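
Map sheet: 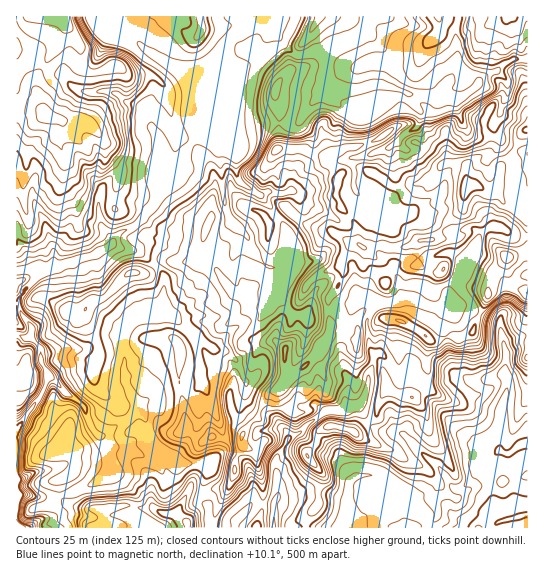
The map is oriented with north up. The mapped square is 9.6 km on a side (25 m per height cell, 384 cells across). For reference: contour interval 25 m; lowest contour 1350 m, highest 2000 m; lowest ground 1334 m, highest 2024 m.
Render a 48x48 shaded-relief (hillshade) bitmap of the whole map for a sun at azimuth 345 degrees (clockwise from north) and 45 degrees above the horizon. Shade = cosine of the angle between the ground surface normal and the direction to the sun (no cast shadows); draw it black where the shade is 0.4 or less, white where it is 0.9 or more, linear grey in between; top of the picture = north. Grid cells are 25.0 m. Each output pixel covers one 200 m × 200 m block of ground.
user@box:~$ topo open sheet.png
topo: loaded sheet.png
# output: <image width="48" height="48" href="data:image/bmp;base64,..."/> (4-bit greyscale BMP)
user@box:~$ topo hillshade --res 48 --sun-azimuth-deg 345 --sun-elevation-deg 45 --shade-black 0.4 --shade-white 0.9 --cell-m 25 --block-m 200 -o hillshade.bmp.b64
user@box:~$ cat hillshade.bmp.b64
<image width="48" height="48" href="data:image/bmp;base64,Qk32BAAAAAAAAHYAAAAoAAAAMAAAADAAAAABAAQAAAAAAIAEAAATCwAAEwsAABAAAAAAAAAAAAAAABEREQAiIiIAMzMzAERERABVVVUAZmZmAHd3dwCIiIgAmZmZAKqqqgC7u7sAzMzMAN3d3QDu7u4A////AEBYmrmamGV7t3WLyJynNYmaq7uohneqmIZom8u6qovKuYNpuJu5VYmZqrqYdmeaqbyYnO/+3M79mYMWl5q6homZmqmIeGeImaqHed7//dzemagCVomYdHmZmYeIiJiHiHmphnq7zMu929xCJXh1RWiZl1Vod5mZmXeaqHiZq7qrysyUFHhTZmZ2VFaIeIqqqph4iYmZqqqYdXq0QEhndlMRJYmGiYmaq5u6iZqpmZhldDingirMUiADaalmiIiZmr3LqaqZmah2mompmFfNcQNXmpdoiHeJd67LuaiJqqq6rNq7d2JK2quoZ3d4dmZ5hj3by6h3mqvLu8m8lSNEve7IZUV2RFZ5lwbs3Hd4mZqrqqmsxiV1NYm6ZVVkVndoqFC+yFaJmJmaqqury2VmU1aLiJl2iql3qYR9dXeJmZmZmqy6zbdWeGd6qqqImpmYmJiGaJiJmYiZmazJnMqGaHZZuZmGZ1VYdaiWmqmImYmZmau5iam5ZmVIuJhiIRAmhstomaqZmImZmaqIh5q9lmZWmHZBAAA3ib1WZniZqZmrqXiaqr29yHl1VlRmRCFHeXiHVWeIq7zLmIirvc3N2pqWRFi6q5M3eIR3eHZnmru6iJmZrNuruqqaqau6q7UFhpRpu5dWeJmYiZiZmsp4mpqr3dupqaYAIIuc7duFVniIiZiZmauFmXmYeZmYmYcAAo3t7u7YRFeIiImqmavIind3Zmd1eZqDSprd3d7tl3d4iIqqqprdqYdnmGZmSbyneXeKq7zf7bh4iJqqqZm9ypdniHeKiKzHZkNGVXnN7cqqmaqqqImpm6d3d3d4lpu7p1NVUySKuqu7qZqqmImHZ6mqqqh2ZWm923VlZlVWm7qqqYq5iYh4mbu7zMy5dle8uXd1V3dUasy6qomXioaLy6u6qrzLlkWHZ3llVmh3Z7zMy5p3q5e8ypqpmZmap0VUaXhmZleZiIvN3bqszLy7qZqZmYeJqWVGiXd4ZlaZeJq83crMl5uZqZmZiZh4qnaImYeIdWRYeJmrvMvaRGZ3ipmZq7uXm6qpmYeIdlMmh4maq8zdtmZ3erq7zN3Km7u6mYh4h0QzZ4mZqsvO+1V4mZm83N3dvdu8qYd4h2ZjWImYqqqr3su7vLqYi8zd3v3Np3Z4iIeHaZmYmpmZvv/+ze/9dq3dzezLt4d4iImYeJmJmZmZm9ze3e7/+67/7Lqry5mJq7uYeJiJmZmamJid/cu9/9zv/syc3KqrzN25ZoiJmZmaqIiK7bqqvdy87v/r3Ku7u7uoRHiZmZmaupiIq6qruqiZqt/93Ku6qHZUM2mpmZmavLiImYiJmXZ3iJvdvaqph3hleJqpmZmavdqYiYh3eId3iXaLvqqYeIzcu7uYiJmZrO26mrqZmZh3eGRWraqYeIz/26mHZomZm96pmry7qql2eGVUV5mZiKreypiIdXiqqrymZ5q7qruXeId2VYiIiKqpmZiJp3iaqqvaZnebu7u4eJmHd4d4d7mZmIiaqYmZqZrcdneKu7upiZqHdw=="/>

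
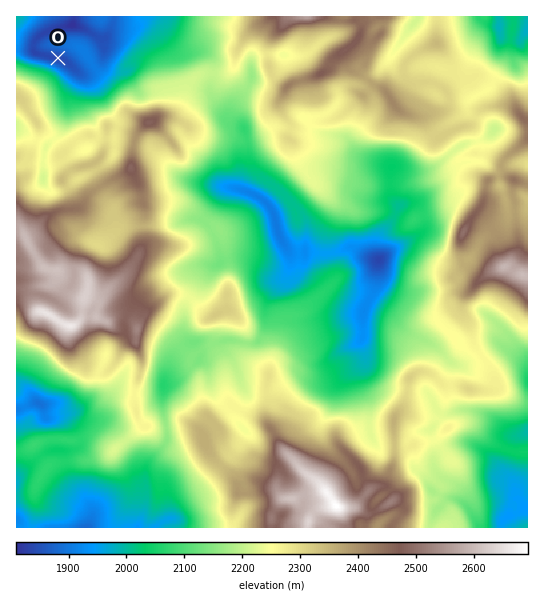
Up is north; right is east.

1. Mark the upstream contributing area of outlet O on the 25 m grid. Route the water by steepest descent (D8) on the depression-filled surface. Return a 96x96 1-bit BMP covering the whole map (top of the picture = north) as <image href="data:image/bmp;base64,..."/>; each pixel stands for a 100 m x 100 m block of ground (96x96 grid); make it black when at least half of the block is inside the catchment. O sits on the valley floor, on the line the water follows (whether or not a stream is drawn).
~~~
<image width="96" height="96" href="data:image/bmp;base64,Qk2+BAAAAAAAAD4AAAAoAAAAYAAAAGAAAAABAAEAAAAAAIAEAAATCwAAEwsAAAIAAAAAAAAA////AAAAAAAAAAAAAAAAAAAAAAAAAAAAAAAAAAAAAAAAAAAAAAAAAAAAAAAAAAAAAAAAAAAAAAAAAAAAAAAAAAAAAAAAAAAAAAAAAAAAAAAAAAAAAAAAAAAAAAAAAAAAAAAAAAAAAAAAAAAAAAAAAAAAAAAAAAAAAAAAAAAAAAAAAAAAAAAAAAAAAAAAAAAAAAAAAAAAAAAAAAAAAAAAAAAAAAAAAAAAAAAAAAAAAAAAAAAAAAAAAAAAAAAAAAAAAAAAAAAAAAAAAAAAAAAAAAAAAAAAAAAAAAAAAAAAAAAAAAAAAAAAAAAAAAAAAAAAAAAAAAAAAAAAAAAAAAAAAAAAAAAAAAAAAAAAAAAAAAAAAAAAAAAAAAAAAAAAAAAAAAAAAAAAAAAAAAAAAAAAAAAAAAAAAAAAAAAAAAAAAAAAAAAAAAAAAAAAAAAAAAAAAAAAAAAAAAAAAAAAAAAAAAAAAAAAAAAAAAAAAAAAAAAAAAAAAAAAAAAAAAAAAAAAAAAAAAAAAAAAAAAAAAAAAAAAAAAAAAAAAAAAAAAAAAAAAAAAAAAAAAAAAAAAAAAAAAAAAAAAAAAAAAAAAAAAAAAAAAAAAAAAAAAAAAAAAAAAAAAAAAAAAAAAAAAAAAAAAAAAAAAAAAAAAAAAAAAAAAAAAAAAAAAAAAAAAAAAAAAAAAAAAAAAAAAAAAAAAAAAAAAAAAAAAAAAAAAAAAAAAAAAAAAAAAAAAAAAAAAAAAAAAAAAAAAAAAAAAAAAAAAAAAAAAAAAAAAAAAAAAAAAAAAAAAAAAAAAAAAAAAAAAAAAAAAAAAAAAAAAAAAAAAAAAAAAAAAAAAAAAAAAAAAAAAAAAAAAAAAAAAAAAAAAAAAAAAAAAAAAAAAAAABgAAAAAAAAAAAAAADwAAAAAAAAAAAAAAD4AAAAAAAAAAAAAAD8AAAAAAAAAAAAAAD/AAAAAAAAAAAAAAD/8AAAAAAAAAAAAAD/+AAAAAAAAAAAAAD//AAAAAAAAAAAAAD//gAAAAAAAAAAAAD//4AAAAAAAAAAAAD//8AAAAAAAAAAAAD///AAAAAAAAAAAAD///gAAAAAAAAAAAD///wAAAAAAAAAAAD///wAAAAAAAAAAAAf//wAAAAAAAAAAAAf//wAAAAAAAAAAAAP//wAAAAAAAAAAAAP//4AAAAAAAAAAAAP//4AAAAAAAAAAAAP//8AAAAAAAAAAAAP//8AAAAAAAAAAAAf//wAAAAAAAAAAAA///gAAAAAAAAAAAA///gAAAAAAAAAAAA///AAAAAAAAAAAAAf//AAAAAAAAAAAAAP/+AAAAAAAAAAAAAH/8AAAAAAAAAAAAAD/4AAAAAAAAAAAAAB/wAAAAAAAAAAAAAA/gAAAAAAAAAAAAAA/AAAAAAAAAAAAAAA+AAAAAAAAAAAAAAA+AAAAAAAAAAAAAAA4AAAAAAAAAAAAAAAAAAAAAAAAAAAAAAAAAAAAAAAAAAAAAAAAAAAAAAAAAAAAAAAAAAAAAAAAAAAAAAAAAAAAAAAAAAAAAA="/>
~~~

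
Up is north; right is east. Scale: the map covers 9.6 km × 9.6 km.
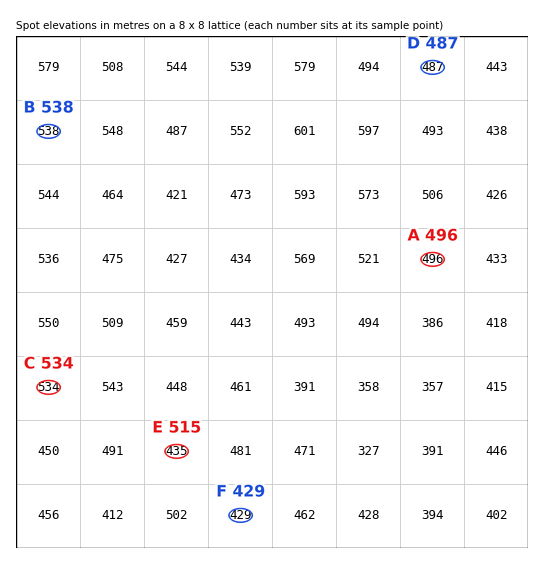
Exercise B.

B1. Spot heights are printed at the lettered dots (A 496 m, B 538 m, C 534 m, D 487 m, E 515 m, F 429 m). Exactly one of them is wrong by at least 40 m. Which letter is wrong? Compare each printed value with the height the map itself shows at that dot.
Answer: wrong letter E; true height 435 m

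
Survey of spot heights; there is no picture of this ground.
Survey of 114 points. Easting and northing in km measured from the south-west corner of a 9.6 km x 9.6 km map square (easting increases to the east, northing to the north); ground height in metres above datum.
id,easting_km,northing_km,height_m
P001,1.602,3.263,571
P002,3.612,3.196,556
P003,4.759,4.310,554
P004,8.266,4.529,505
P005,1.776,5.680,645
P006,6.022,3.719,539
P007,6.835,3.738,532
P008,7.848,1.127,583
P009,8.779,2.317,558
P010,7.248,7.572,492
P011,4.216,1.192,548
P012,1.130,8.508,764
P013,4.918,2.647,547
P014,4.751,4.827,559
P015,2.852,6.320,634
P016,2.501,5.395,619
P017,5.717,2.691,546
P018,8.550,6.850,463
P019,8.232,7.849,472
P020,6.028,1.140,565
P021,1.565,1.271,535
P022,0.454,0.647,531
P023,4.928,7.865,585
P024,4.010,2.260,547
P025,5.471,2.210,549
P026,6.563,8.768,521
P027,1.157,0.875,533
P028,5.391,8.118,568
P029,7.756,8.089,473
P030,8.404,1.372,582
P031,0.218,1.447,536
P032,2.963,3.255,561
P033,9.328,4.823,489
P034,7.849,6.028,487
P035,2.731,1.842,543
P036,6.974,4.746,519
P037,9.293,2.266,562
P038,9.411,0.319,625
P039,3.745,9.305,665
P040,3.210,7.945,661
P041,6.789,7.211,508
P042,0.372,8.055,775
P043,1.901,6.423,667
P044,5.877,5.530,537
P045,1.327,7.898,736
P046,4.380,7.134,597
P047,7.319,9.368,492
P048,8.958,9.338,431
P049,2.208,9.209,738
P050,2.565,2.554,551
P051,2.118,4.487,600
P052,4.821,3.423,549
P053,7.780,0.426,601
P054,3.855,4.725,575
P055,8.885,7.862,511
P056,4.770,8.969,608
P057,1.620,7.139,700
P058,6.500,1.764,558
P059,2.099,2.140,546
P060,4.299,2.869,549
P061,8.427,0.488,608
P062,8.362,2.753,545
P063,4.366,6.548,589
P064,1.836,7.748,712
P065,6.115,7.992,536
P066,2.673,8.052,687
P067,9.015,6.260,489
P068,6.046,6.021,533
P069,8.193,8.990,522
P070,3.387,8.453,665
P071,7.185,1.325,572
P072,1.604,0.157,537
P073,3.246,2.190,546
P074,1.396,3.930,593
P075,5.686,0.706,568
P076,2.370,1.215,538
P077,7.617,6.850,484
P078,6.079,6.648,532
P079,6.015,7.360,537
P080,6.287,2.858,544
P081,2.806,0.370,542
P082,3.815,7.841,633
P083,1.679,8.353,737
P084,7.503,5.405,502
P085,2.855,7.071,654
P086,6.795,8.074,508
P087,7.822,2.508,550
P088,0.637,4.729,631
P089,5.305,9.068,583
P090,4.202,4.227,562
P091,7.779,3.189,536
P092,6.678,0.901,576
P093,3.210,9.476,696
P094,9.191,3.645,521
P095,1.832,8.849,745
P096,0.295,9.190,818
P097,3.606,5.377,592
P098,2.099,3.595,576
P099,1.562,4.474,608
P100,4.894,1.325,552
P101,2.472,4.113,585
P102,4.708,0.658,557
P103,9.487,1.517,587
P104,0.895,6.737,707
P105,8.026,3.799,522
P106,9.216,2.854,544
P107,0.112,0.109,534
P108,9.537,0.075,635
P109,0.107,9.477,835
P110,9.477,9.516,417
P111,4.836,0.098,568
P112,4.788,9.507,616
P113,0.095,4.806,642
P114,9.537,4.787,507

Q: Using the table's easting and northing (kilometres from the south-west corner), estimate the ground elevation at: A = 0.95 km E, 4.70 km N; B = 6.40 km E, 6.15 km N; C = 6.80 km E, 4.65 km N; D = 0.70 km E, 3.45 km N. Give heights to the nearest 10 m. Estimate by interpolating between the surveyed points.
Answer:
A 630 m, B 520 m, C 520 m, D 580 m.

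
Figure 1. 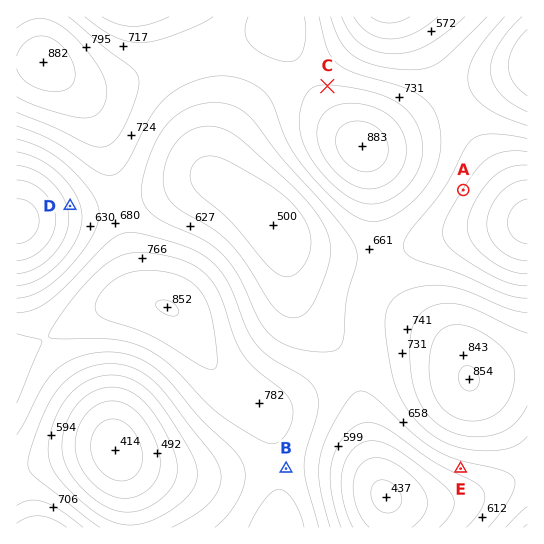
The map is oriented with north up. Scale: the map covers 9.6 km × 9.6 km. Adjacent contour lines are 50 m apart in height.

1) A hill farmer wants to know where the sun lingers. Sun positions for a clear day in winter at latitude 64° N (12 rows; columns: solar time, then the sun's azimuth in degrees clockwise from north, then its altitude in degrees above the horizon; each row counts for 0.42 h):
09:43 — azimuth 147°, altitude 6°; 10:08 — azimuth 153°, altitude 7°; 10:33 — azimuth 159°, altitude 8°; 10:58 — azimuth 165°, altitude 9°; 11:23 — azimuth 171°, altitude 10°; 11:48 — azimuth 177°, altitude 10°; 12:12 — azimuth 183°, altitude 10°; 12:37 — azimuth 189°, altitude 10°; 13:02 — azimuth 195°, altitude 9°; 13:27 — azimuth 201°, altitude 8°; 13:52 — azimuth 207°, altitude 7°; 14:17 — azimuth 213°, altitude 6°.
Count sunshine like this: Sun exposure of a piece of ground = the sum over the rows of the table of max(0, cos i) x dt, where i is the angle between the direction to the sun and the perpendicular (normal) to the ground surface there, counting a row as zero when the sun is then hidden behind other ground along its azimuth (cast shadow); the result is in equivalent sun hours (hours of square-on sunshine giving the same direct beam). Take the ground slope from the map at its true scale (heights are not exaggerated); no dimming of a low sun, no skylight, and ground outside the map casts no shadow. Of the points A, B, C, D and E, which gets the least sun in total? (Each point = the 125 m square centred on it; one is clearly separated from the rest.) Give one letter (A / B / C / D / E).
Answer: C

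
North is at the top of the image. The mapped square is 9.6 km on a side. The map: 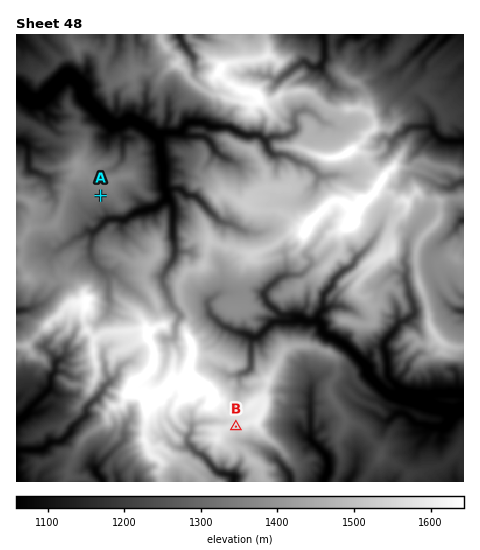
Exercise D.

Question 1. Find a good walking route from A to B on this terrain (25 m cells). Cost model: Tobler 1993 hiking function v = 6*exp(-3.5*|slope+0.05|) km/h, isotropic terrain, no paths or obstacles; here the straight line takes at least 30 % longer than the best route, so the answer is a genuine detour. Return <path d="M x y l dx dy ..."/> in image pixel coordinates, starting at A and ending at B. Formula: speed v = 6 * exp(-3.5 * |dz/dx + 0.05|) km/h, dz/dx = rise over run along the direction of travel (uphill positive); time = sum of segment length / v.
<path d="M101 196l-14 14-2 2 3 5 0 1-1 2-3 2-2 5 0 5-1 3 7 3 1 2 0 7 7 14 3 3 10 5 7 0 37 19 5 4 8 17 3 3 5 3 1 2 0 7 3 1 3-3 7-4 7 14 4 2 2 4 0 3 2 5 0 4 3 4 0 3-2 2 0 6 2 2 3 4 2 4 6 5 1 2 5 5 7 13 0 9 7 11-2 4 1 3"/>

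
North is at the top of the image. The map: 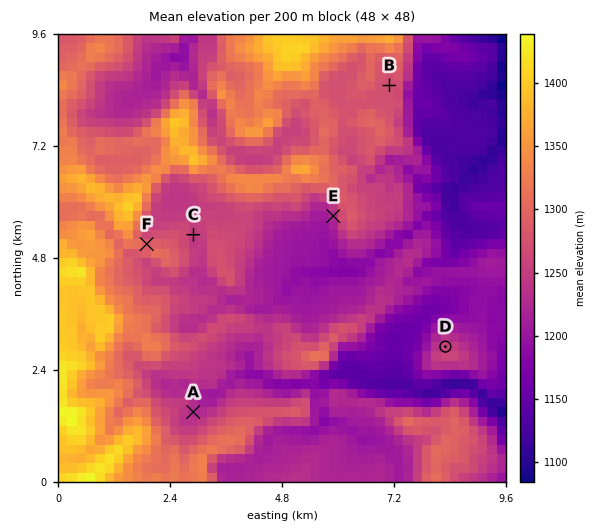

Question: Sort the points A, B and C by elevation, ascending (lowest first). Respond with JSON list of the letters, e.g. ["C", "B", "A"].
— ["A", "C", "B"]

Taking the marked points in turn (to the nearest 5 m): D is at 1260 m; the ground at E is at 1225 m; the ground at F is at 1285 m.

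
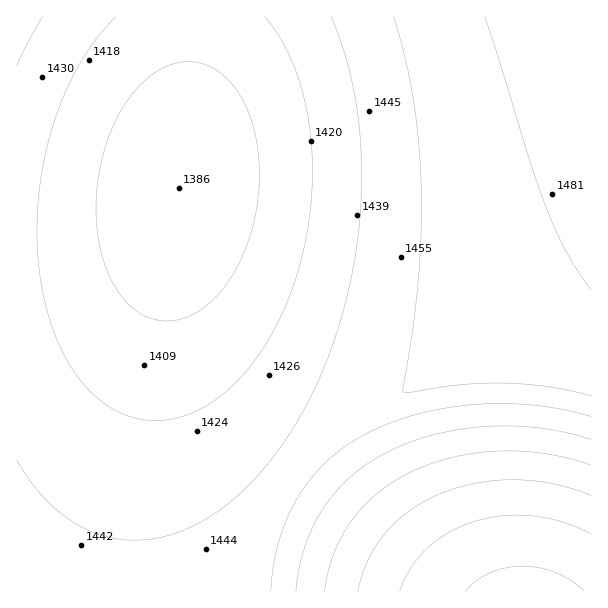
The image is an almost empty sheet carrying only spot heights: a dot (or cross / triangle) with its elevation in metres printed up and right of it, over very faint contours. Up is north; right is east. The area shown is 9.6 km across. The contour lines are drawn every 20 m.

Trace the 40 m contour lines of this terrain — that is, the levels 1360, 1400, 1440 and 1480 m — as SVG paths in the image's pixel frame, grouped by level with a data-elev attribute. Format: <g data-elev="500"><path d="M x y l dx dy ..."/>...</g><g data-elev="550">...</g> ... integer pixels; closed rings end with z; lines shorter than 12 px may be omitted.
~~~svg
<g data-elev="1360"><path d="M400 591l11-24 17-19 22-16 26-11 28-5 30 0 29 6 28 12"/></g><g data-elev="1400"><path d="M324 591l4-19 6-20 8-17 11-16 12-14 14-13 16-11 18-10 19-8 23-6 22-4 23-2 24 0 22 3 23 4 22 7"/><path d="M156 320l-15-6-13-11-12-15-9-18-7-21-3-24-1-24 3-25 5-24 8-24 11-21 12-17 15-14 15-9 17-5 15 0 15 6 15 10 12 15 9 18 7 21 4 24 0 26-2 25-6 26-8 22-11 21-14 18-14 14-16 9-17 4z"/></g><g data-elev="1440"><path d="M271 591l2-25 6-24 8-23 10-21 14-19 15-17 18-14 19-13 24-11 27-9 29-6 30-4 30-2 30 2 30 4 28 8"/><path d="M17 66l26-49"/><path d="M331 17l9 22 8 26 10 54 4 57-4 58-10 59-17 57-22 51-28 46-15 19-17 19-16 15-18 13-18 11-18 8-20 6-18 2-18 0-18-4-16-6-17-8-15-12-15-14-13-17-12-19"/></g><g data-elev="1480"><path d="M485 17l46 148 15 43 21 45 24 37"/></g>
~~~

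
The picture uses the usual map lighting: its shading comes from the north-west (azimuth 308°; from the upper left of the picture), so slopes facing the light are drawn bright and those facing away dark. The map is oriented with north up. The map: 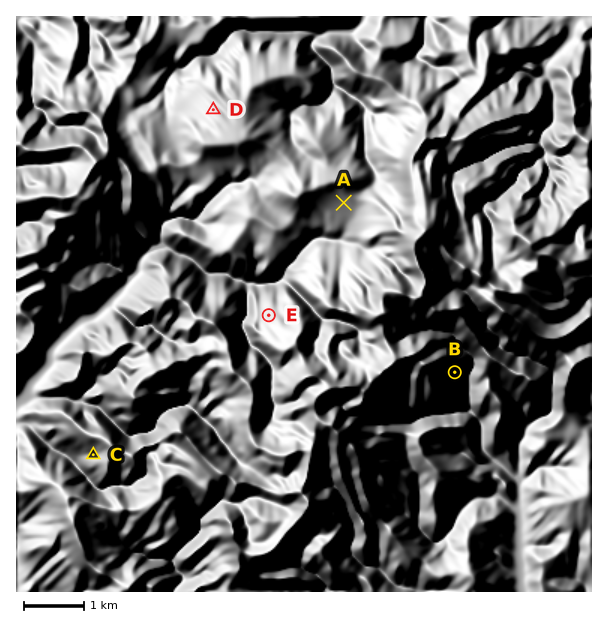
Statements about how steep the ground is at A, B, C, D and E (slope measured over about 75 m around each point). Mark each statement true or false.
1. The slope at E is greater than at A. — true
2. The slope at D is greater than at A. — true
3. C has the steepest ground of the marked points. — false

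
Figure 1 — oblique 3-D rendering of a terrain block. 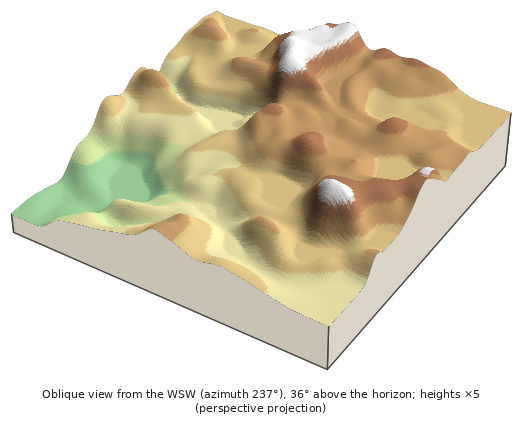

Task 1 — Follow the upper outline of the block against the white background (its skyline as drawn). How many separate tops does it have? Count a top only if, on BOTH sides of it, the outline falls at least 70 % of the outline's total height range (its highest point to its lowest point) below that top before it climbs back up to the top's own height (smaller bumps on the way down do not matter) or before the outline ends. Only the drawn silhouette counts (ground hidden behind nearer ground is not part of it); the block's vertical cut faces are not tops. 0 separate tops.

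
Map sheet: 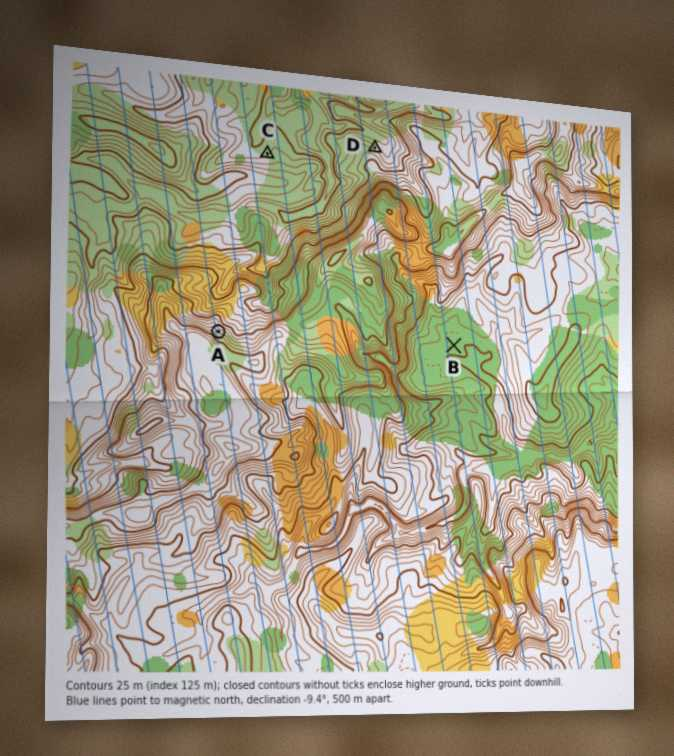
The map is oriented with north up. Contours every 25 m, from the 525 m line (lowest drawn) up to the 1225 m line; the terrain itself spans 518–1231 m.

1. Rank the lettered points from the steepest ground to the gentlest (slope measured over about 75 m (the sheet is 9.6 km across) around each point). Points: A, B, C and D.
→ A D C B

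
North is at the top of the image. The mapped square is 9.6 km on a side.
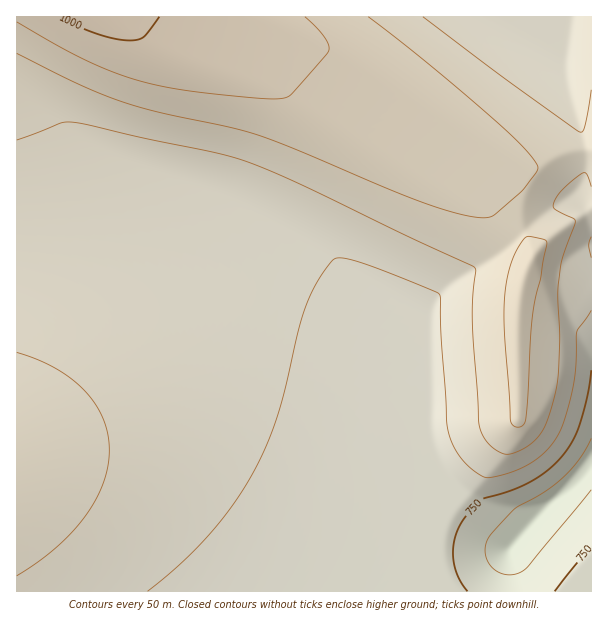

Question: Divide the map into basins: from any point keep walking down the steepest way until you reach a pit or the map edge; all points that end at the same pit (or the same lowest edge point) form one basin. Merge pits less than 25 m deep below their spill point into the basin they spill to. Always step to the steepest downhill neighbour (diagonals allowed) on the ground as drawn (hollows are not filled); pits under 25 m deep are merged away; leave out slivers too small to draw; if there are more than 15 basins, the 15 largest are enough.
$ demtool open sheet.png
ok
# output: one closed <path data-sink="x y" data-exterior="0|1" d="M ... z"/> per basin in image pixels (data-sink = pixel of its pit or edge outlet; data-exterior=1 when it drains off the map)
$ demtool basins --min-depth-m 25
<path data-sink="512 545" data-exterior="0" d="M246 16l-230 1 0 574 575 1 1-442-32 4-26 12-15-2-46-25-144-87-39-20z"/><path data-sink="563 57" data-exterior="0" d="M591 16l-344 1 43 15 39 20 175 105 20 9 10 0 26-12 13-3 17 0 2-2z"/>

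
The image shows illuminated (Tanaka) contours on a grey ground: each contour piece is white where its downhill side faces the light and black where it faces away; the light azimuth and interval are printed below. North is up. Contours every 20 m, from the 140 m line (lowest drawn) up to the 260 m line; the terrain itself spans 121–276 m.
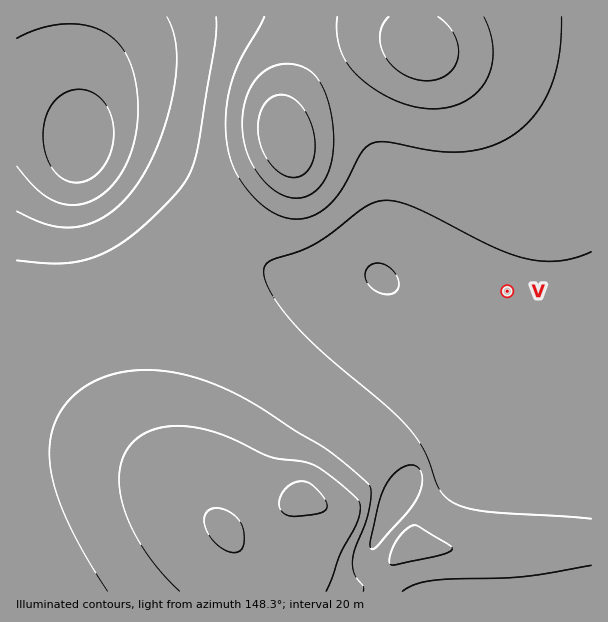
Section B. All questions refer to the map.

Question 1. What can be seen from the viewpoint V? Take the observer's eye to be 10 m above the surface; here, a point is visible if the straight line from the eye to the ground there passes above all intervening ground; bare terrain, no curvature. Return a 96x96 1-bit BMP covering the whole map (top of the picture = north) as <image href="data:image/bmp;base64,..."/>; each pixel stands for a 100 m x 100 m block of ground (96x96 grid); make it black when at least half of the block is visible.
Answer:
<image width="96" height="96" href="data:image/bmp;base64,Qk2+BAAAAAAAAD4AAAAoAAAAYAAAAGAAAAABAAEAAAAAAIAEAAATCwAAEwsAAAIAAAAAAAAA////AAAAAAAAAAAAAAAAB/////8AAAAAAAAAAf////8AAAAAAAAAAD/4AB8AAAAAAAAAAAAAAAAAAAAAAAAAAAAAAAAAAAAAAAAAAAAAAAAAAAAAAAAAAAAAAAAAAAAAAAAAAAAAAAAAAAAAAAAAAAAAAAAAAAAAAAAAAAAAAAAAAAAAAAAAAAAAAAAAAAAAAAAAAAAAAAAAAAAAAAAAAAAAAAAAAAAAAAAAAAAAAAAAAAAAAAAAAYAAAAAAAAAAAAAAA+AAAAAAAAAAAAAAA/AAAAAAAAAAAAAAA/D//wAAAAAAAAAAA/P///8AAAAAAAAAAff///8AAAAAAAAAAOP///8AAAAAAAAAAAP///8AAAAAAAAAAAH///8AAAAAAAAAAAD///8AAAAAAAAAAAD///8AAAAAAAAAAAB///8AAAAAAAAAAAB///8AAAAAAAAAAAA///8AAAAAAAAAAAA///8AAAAAAAAAAAAf//8AAAAAAAAAAAAf//8AAAAAAAAAAAAf//8AAAAAAAAAAAAf//8AAAAAAAAAAAAf//8AAAAAAAAAAAAf//8AAAAAAAAAAAAf//8AAAAAAAAAAAA///8AAAAAAAAAAAA///8AAAAAAAAAAAB///8AAAAAAAAAAAD///8AAAAAAAAAAAH///8AAAAAAAAAAAP///8AAAAAAAAAAAf///8AAAAAAAAAAA////8AAAAAAAAAAB////8AAAAAAAAAAD////8AAAAAAAAAAH////8AAAAAAAAAAH////8AAAAAAAAAAP////8AAAAAAAAAAf////8AAAAAAAAAAf////8AAAAAAAAAA/////8AAAAAAAAAA/////8AAAAAAAAAA/////8AAAAAAAAAA/////8AAAAAAAAAA/////8AAAAAAAAAA/////8AAAAAAAAAA/////8AAAAAAAAAAf////8AAAAAAAAAAf////8AAAAAAAAAAP////8AAAAAAAAAAP////8AAAAAAAAAAH////8AAAAAAAAAAH////8A/AAAAAAAAD////8AfwAAAAAAAB////8Af4AAAAAAAAf///8Af8AAAAAAAAB///8AP+AAAAAAAAAf//8AP/AAAAAAAAAH//8AP/gAAAAAAAAD//8AP/wAAAAAAAAB//8AH/4AAAAAAAAA//8AH/8AAAAAAAAA//8AH//AAAAAAAAAf/8AD//gAAAAAAAAf/8AD//4AAAAAAAAP/8AD//8AAAAAAAAP/8AD//+AAAAAAAAP/8AB//+AAAAAAAAP/8AB///AAAAAAAAP/8AB///gAAAAAAAP/8AB///gAAAAAAAf/8AA///wAAAAAAAf/8AA///4AAAAAAAf/8AA///4AAAAAAAf/8AA///8AAAAAAAf/8AA///+AAAAAAA//8AAf///AAAAAAA//8AAf///wAAAAAB//8AAf/////4AAAB//8AAP/////8AAAD//8AAP/////+AAAH//8AAH//////AAAP//8AAD//////AAAf//8AAB//////gAA///8="/>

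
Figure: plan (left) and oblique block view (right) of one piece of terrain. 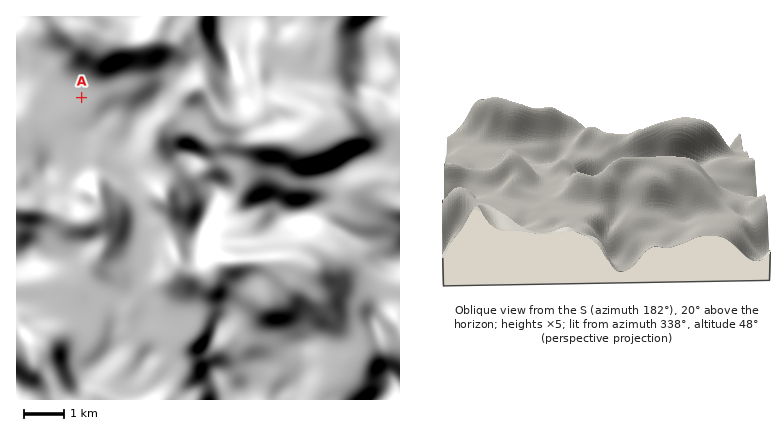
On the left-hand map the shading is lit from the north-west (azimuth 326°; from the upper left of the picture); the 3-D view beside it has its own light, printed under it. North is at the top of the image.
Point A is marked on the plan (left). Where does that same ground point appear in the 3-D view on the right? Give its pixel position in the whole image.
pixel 498 149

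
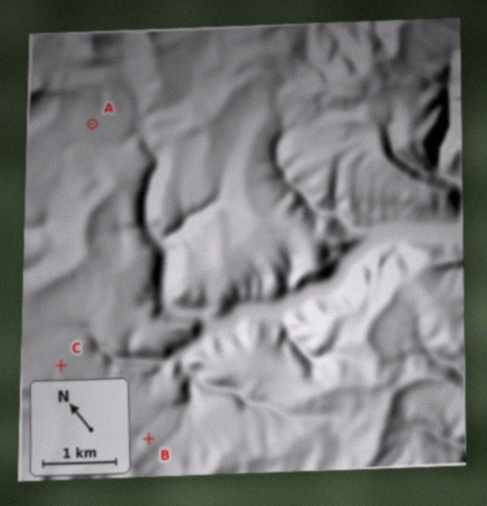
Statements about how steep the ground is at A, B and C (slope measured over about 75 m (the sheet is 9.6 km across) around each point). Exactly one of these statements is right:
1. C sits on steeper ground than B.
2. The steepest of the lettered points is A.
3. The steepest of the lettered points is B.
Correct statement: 3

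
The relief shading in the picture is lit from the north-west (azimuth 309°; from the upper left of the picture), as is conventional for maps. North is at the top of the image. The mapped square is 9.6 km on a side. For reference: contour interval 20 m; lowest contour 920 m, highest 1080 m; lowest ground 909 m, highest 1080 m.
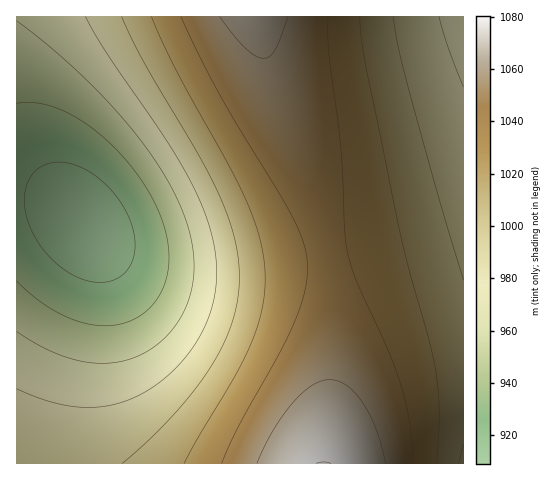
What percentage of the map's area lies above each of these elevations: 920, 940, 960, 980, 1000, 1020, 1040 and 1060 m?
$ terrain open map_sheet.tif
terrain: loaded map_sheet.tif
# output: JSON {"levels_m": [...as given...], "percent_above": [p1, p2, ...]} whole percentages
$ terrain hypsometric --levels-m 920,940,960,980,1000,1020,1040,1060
{"levels_m": [920, 940, 960, 980, 1000, 1020, 1040, 1060], "percent_above": [95, 87, 79, 69, 55, 40, 23, 5]}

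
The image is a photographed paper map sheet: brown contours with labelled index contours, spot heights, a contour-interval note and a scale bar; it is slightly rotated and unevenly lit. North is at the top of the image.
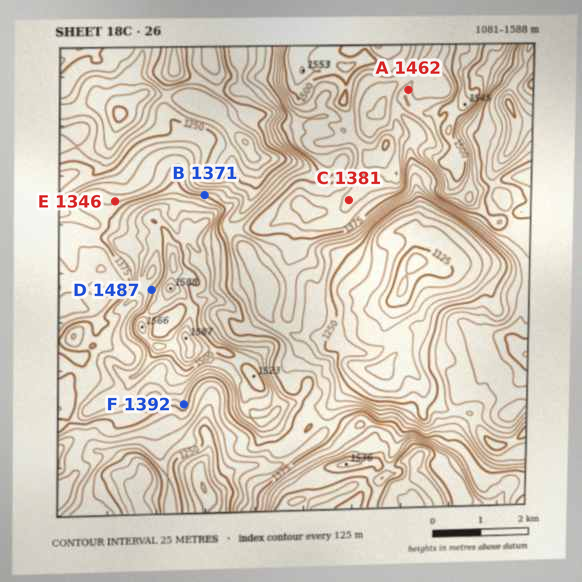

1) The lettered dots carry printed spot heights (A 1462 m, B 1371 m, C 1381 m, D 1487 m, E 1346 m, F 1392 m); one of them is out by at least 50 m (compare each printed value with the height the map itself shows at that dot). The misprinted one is C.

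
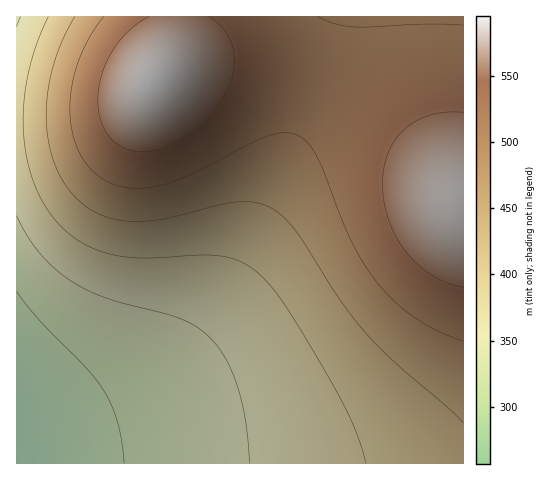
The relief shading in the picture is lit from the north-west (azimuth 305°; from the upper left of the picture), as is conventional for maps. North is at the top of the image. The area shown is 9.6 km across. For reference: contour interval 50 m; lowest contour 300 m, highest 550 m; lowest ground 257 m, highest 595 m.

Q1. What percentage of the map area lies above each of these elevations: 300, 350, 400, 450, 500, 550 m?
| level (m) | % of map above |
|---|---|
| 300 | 94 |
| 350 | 82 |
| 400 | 66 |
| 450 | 51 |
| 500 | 36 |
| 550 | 13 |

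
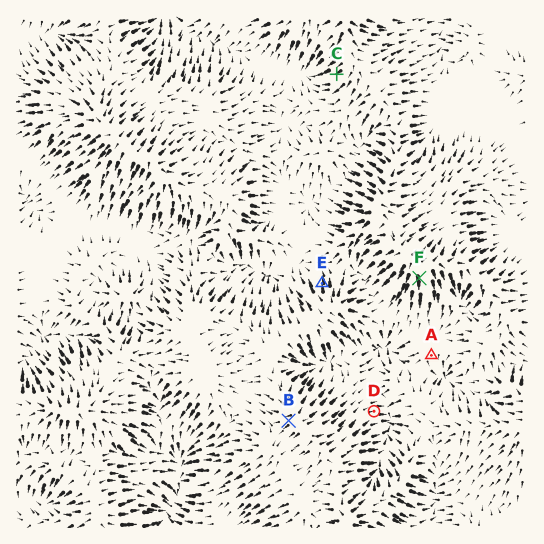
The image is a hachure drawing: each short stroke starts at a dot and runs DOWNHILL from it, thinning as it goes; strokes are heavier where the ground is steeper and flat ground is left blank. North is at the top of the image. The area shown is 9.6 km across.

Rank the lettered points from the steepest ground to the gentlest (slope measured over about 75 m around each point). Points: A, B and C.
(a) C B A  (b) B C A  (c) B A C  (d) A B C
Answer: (a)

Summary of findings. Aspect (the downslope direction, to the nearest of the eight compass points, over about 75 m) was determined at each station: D E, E N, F S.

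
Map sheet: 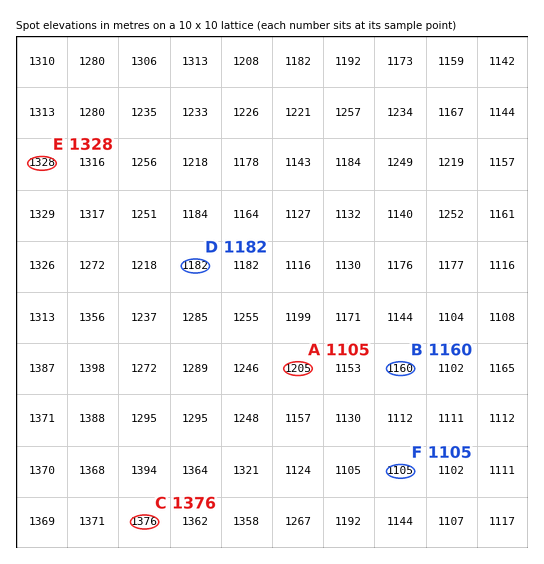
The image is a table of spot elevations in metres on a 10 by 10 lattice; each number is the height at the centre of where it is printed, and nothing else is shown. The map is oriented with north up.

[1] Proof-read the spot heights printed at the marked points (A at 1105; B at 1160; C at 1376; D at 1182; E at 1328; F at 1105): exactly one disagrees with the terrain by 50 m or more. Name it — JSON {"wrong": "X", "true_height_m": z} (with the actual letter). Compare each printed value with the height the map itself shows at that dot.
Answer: {"wrong": "A", "true_height_m": 1205}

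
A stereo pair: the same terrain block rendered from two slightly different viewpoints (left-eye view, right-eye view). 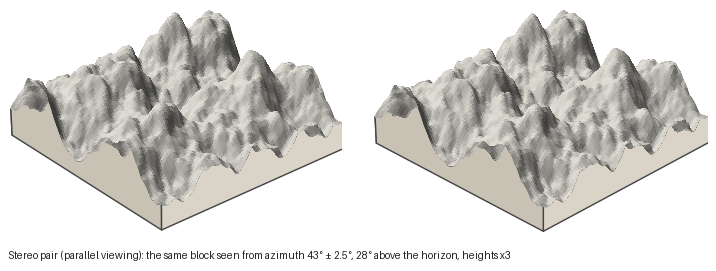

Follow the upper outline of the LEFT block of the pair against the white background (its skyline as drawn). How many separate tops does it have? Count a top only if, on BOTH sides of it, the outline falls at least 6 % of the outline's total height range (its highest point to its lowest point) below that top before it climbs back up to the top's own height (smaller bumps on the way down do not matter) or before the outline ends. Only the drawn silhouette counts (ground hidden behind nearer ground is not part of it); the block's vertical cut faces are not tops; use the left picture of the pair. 6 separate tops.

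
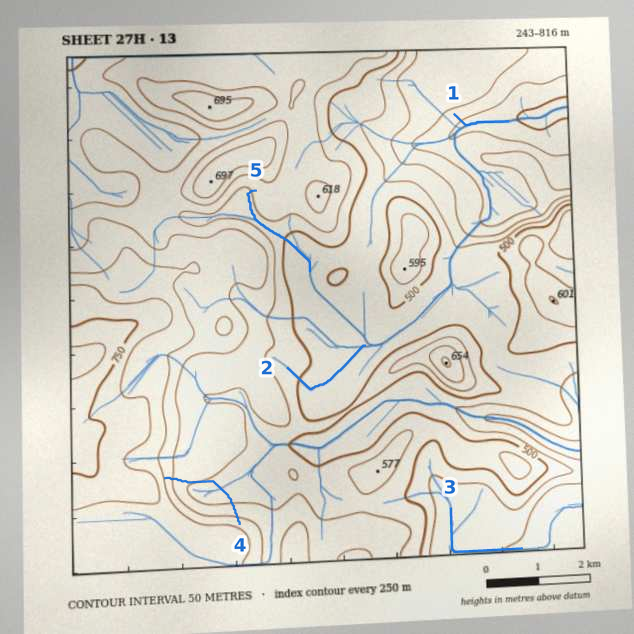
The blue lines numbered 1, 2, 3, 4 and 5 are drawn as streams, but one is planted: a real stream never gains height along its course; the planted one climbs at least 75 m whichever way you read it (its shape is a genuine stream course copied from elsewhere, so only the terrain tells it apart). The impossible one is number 4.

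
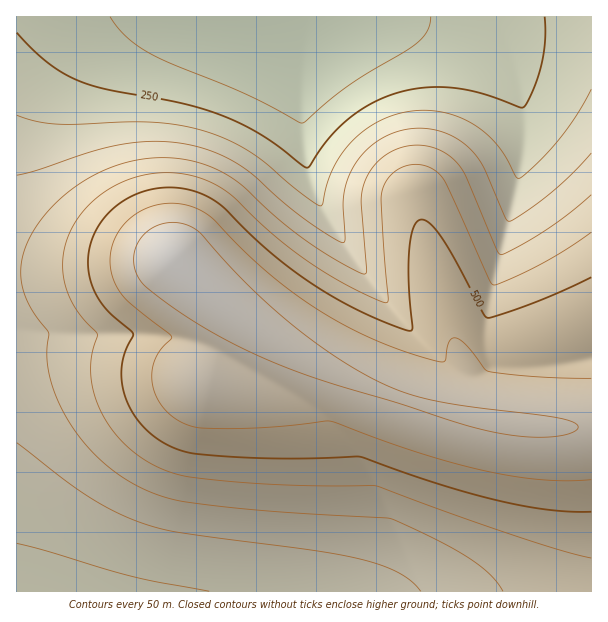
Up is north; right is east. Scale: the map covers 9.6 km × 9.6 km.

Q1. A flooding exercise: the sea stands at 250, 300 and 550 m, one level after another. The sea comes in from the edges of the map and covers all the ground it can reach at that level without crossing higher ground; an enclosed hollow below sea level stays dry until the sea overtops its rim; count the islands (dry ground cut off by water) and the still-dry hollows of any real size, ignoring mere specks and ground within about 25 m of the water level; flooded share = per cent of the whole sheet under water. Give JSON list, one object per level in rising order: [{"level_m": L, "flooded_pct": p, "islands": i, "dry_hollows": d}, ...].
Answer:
[{"level_m": 250, "flooded_pct": 14, "islands": 0, "dry_hollows": 0}, {"level_m": 300, "flooded_pct": 22, "islands": 0, "dry_hollows": 0}, {"level_m": 550, "flooded_pct": 82, "islands": 0, "dry_hollows": 0}]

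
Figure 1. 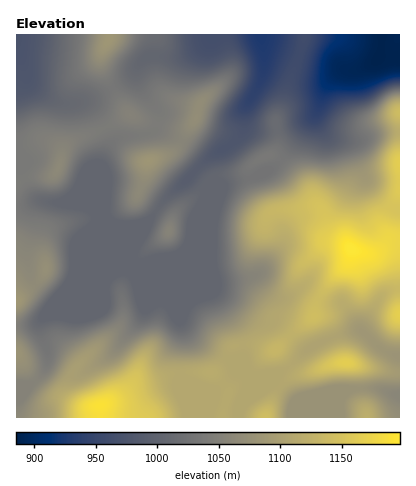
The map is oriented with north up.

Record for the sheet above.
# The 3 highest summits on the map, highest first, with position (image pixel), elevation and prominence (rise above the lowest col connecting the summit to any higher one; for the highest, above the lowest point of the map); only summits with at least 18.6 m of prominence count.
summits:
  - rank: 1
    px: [350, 248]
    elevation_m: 1197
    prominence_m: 312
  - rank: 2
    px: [100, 406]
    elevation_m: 1191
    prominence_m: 82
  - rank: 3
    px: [346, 362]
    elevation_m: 1166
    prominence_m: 55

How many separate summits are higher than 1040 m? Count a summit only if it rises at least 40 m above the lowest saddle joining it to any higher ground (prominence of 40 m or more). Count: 5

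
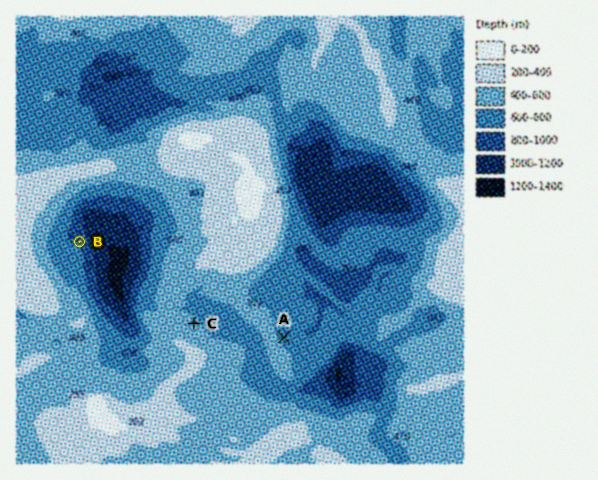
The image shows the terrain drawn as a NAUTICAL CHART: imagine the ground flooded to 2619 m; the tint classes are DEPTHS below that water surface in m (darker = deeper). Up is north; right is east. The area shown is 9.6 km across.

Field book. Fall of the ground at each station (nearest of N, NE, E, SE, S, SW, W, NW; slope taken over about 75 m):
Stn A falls NE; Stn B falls NE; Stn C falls NE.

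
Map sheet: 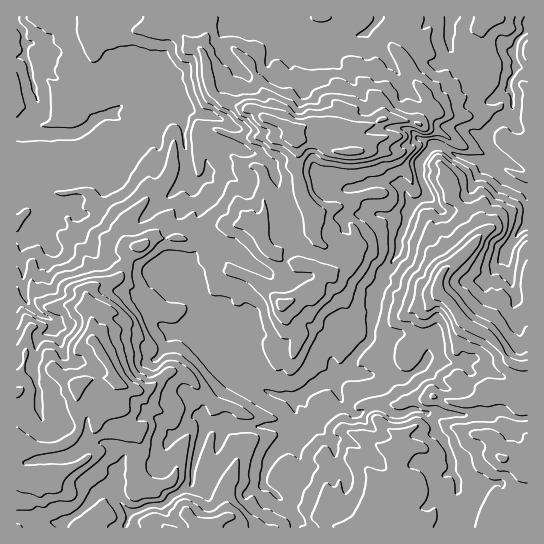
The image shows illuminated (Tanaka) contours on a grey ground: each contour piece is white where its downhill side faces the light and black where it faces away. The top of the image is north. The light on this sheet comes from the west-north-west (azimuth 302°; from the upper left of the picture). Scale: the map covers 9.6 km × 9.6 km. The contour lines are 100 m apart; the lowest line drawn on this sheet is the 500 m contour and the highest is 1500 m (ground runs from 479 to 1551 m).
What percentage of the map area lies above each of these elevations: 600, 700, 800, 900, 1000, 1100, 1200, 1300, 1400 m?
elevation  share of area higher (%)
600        96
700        84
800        74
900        58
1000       44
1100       31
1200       19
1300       8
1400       3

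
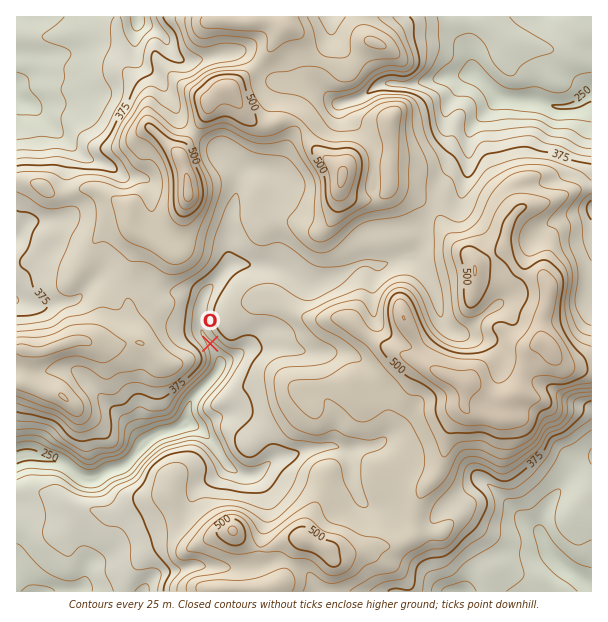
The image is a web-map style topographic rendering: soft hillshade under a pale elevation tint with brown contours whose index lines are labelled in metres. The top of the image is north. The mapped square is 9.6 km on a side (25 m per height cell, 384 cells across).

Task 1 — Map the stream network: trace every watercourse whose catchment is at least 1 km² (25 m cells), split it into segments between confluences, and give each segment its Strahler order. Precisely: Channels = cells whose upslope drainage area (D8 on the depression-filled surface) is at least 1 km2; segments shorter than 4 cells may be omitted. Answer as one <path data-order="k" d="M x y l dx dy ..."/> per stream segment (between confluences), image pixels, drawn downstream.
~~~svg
<path data-order="1" d="M201 566l-10 0-2 1-9 2-1 1-15 0-3 2-17 16-1 3"/><path data-order="1" d="M101 560l-6 1-8 8-1 12-2 3-6 6-3 0-1 1-38 0"/><path data-order="2" d="M542 536l7 16 6 6 0 2 3 3 5 1 9 9 9 5 10 7"/><path data-order="1" d="M365 503l-6-6-3-6 0-3-3-5 0-6-2-1 0-12-1-2-2-9-3-3"/><path data-order="1" d="M551 501l-5 6 0 3-4 9 0 17"/><path data-order="1" d="M485 482l42 42 6 3 9 9"/><path data-order="3" d="M134 456l-12 11-14 3-3 3-6 3-4 0-2 1-13 0-11-10-1 0-3-3-6-3-12-2-2-1-4 0-2-2-22 0 0 5"/><path data-order="2" d="M345 450l-4-3-6 0-2-1-15 1-1 2-9 0-2 1-3 0-9 5-15 1-6 3-12 12-6 3-15 0-3-3-4-1-9-9 0-2-3-3 0-1-3-3-2-5-4-4 0-2-14-13-6-3-12 3"/><path data-order="1" d="M591 438l0 18"/><path data-order="1" d="M386 437l-8 7-3 2-13 0-2 1-4 0-2 2-9 1"/><path data-order="3" d="M180 428l-3 1-4 0-6 3-3 0-9 5-21 19"/><path data-order="1" d="M98 392l46 46 0 2-6 6-4 10"/><path data-order="3" d="M219 366l-4 9-23 23-4 9 0 13-8 8"/><path data-order="1" d="M305 351l-6 0-2-1-6 0-1-2-42 0-8 6-12 6-3 0-6 6"/><path data-order="2" d="M455 332l-3-2-9-9-2-3-1-9-2-1-1-12-11-23-3-3-3-6-4-4 0-2-5 0"/><path data-order="1" d="M486 312l-19 20-12 0"/><path data-order="3" d="M203 299l-2 3 0 4-1 2 0 18 1 1 0 5 12 15 2 4 4 6 0 9"/><path data-order="1" d="M197 293l6 6"/><path data-order="1" d="M89 285l-14 15-3 0-1 2-12 0-2 1-4 0-2 2-24 0-1-2-9-1 0-2"/><path data-order="3" d="M221 275l-15 16-2 6-1 2"/><path data-order="2" d="M411 258l-12 0-1 2-8 1-4 3-6 0-2-1-15 0-1 1-3 0-9 5-3 3-6 3-3 0-5 3-3 0-1 1-3 0-2 2-3 0-6 3-10 0-3-3-6-3-5-5-9-4-3 0-1-2-9 0-2-1-37 0-9 9"/><path data-order="1" d="M420 236l0 9-4 6 0 3-5 4"/><path data-order="1" d="M27 224l-10 10 0 3"/><path data-order="1" d="M591 212l0-5"/><path data-order="1" d="M134 179l-8 0-12-11-9-4-3 0-6-3-4 0-6-3-54-53-3-1"/><path data-order="1" d="M467 177l0-7 1-2 0-33 2-1 0-3 3-3 0-2 27-27 0-1"/><path data-order="2" d="M239 176l0 10-2 2 0 6-1 1 0 5-2 1-1 9-2 2 0 4-1 2 0 46-9 9 0 2"/><path data-order="1" d="M272 173l-5-3-6 0-1-2-12 0-6 3-3 5"/><path data-order="1" d="M237 168l2 2 0 6"/><path data-order="2" d="M29 104l-6-2-6-4"/><path data-order="1" d="M39 104l-10 0"/><path data-order="2" d="M500 98l7 0 2 1 19 0 2 2 7 0 2 1 4 0 2 2 3 0 6 3 15 0 1-2 5 0 6-3 4-4 6-3"/><path data-order="1" d="M312 83l3 1 18 18 14 0 1-1 9-2 6-3 11-9 6-3 36 0 1-1 5 0 1-2 8 0 1-1 5 0 1-2 5 0 1-1 18 0 2-2 4 0 2-1 4 0 2 1"/><path data-order="1" d="M465 83l8-8 3 0"/><path data-order="2" d="M480 78l20 20"/><path data-order="2" d="M476 75l3 3 1 0"/><path data-order="1" d="M474 72l6 6"/><path data-order="1" d="M137 59l-2-3 0-27 2-2 0-10"/><path data-order="1" d="M204 59l-7 0-2 1-13 0-3-1-9-9-5-12-7-8-6-3-3 0-2-1-6-2-3-3 0-3-1-1"/>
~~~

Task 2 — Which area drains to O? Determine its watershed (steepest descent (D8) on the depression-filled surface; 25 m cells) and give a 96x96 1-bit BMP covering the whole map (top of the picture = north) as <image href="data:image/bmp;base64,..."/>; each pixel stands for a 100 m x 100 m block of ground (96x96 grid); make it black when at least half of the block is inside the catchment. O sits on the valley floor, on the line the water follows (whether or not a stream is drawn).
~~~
<image width="96" height="96" href="data:image/bmp;base64,Qk2+BAAAAAAAAD4AAAAoAAAAYAAAAGAAAAABAAEAAAAAAIAEAAATCwAAEwsAAAIAAAAAAAAA////AAAAAAAAAAAAAAAAAAAAAAAAAAAAAAAAAAAAAAAAAAAAAAAAAAAAAAAAAAAAAAAAAAAAAAAAAAAAAAAAAAAAAAAAAAAAAAAAAAAAAAAAAAAAAAAAAAAAAAAAAAAAAAAAAAAAAAAAAAAAAAAAAAAAAAAAAAAAAAAAAAAAAAAAAAAAAAAAAAAAAAAAAAAAAAAAAAAAAAAAAAAAAAAAAAAAAAAAAAAAAAAAAAAAAAAAAAAAAAAAAAAAAAAAAAAAAAAAAAAAAAAAAAAAAAAAAAAAAAAAAAAAAAAAAAAAAAAAAAAAAAAAAAAAAAAAAAAAAAAAAAAAAAAAAAAAAAAAAAAAAAAAAAAAAAAAAAAAAAAAAAAAAAAAAAAAAAAAAAAAAAAAAAAAAAAAAAAAAAAAAAAAAAAAAAAAAAAAAAAAAAAAAAAAAAAAAAAAAAAAAAAAAAAAAAAAAAAAAAAAAAAAAAAAAAAAAAAAAAAAAAAAAAAAAAAAAAAAAAAAAAAAAAAAAAAAAAAAAAAAAAAAAAAAAAABwAAAAAAAAAAAAAAD8AAAAAAAAAAAAAAH8AAAAAAAAAAAAAB/8AAAAAAAAAAAAAH/8AAAAAAAAAAAAAf/+AAAAADwAAAAAB///AAAAAH8AAAAAP///AAAAAP+AAAAA////gAAAB//AAAAD////wAAAB//gAAAH////wAAAB//wAAAf////wAAAB//4AAA/////wAAAB//8AA//////wAAAB//8AH//////wAAAB//+Af//////wAAAB///////////4AAAD///////////4AAAD///////////4AAAD///////////4AAAD///////////wAAAD//////////8AAAAB//////////4AAAAB/////////zwAAAAA/f///////gwAAAAA8P///////AAAAAAAwP//////+AAAAAAAAP//////8AAAAAAAAP//////8AAAAAAAAP//////4AAAAAAAAP//////wAAAAAAAAP//////gAAAAAAAAP//////AAAAAAAAAH/////+AAAAAAAAAH///+B8AAAAAAAAAH///8AAAAAAAAAAAP///8AAAAAAAAAAAP///8AAAAAAAAAAAP///8AAAAAAAAAAAP///4AAAAAAAAAAAf///gAAAAAAAAAAAf///AAAAAAAAAAAAP//+AAAAAAAAAAAAH//+AAAAAAAAAAAAD//8AAAAAAAAAAAAD//8AAAAAAAAAAAAB/gwAAAAAAAAAAAAA/AAAAAAAAAAAAAAA/AAAAAAAAAAAAAAA+AAAAAAAAAAAAAAAcAAAAAAAAAAAAAAAMAAAAAAAAAAAAAAAAAAAAAAAAAAAAAAAAAAAAAAAAAAAAAAAAAAAAAAAAAAAAAAAAAAAAAAAAAAAAAAAAAAAAAAAAAAAAAAAAAAAAAAAAAAAAAAAAAAAAAAAAAAAAAAAAAAAAAAAAAAAAAAAAAAAAAAAAAAAAAAAAAAAAAAAAAAAAAAAAAAAAAAAAAAAAAAAAAAAAAAAAAA="/>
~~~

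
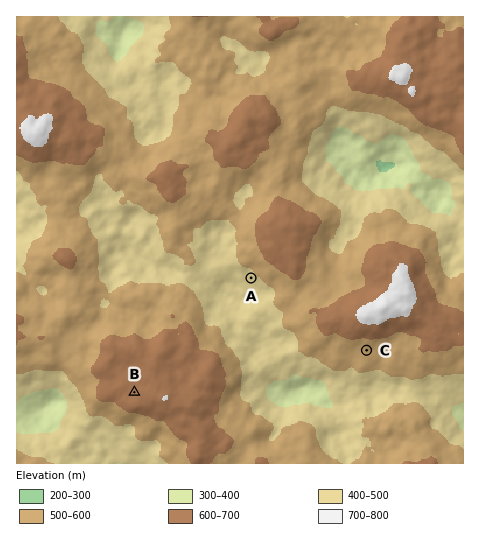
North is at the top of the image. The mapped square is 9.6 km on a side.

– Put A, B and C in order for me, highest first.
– B C A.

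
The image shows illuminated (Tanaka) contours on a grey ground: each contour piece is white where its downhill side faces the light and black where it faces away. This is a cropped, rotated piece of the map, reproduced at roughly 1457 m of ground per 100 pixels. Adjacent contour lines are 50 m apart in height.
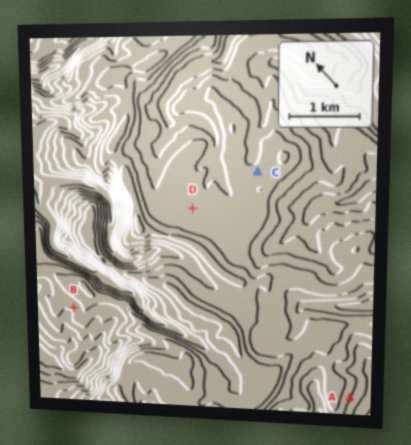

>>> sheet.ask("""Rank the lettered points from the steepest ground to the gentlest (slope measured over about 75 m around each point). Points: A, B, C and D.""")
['A', 'B', 'C', 'D']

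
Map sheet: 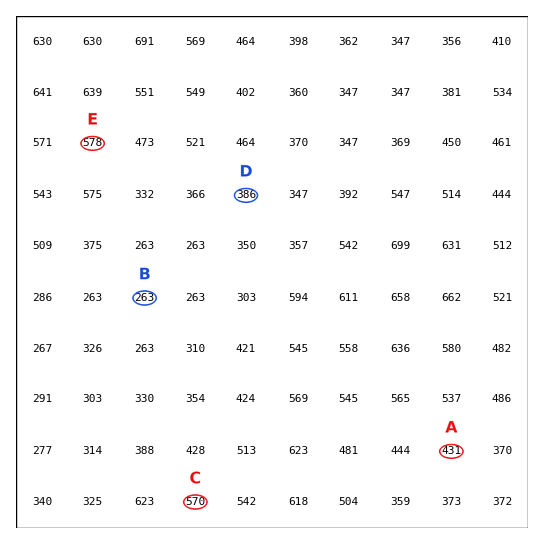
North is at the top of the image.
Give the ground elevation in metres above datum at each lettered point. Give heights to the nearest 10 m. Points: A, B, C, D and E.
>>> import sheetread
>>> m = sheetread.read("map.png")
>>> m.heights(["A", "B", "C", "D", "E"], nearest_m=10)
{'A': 430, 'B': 260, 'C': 570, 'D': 390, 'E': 580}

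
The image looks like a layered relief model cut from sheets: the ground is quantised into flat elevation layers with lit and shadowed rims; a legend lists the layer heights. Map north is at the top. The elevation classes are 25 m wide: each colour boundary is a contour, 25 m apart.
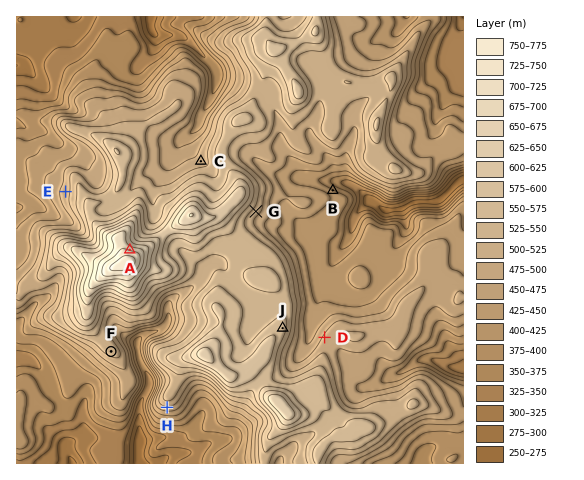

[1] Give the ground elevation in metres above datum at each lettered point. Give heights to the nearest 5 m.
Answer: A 720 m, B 405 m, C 485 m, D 480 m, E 490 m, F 515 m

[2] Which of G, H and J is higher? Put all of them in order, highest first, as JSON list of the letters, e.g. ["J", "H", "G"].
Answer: ["J", "G", "H"]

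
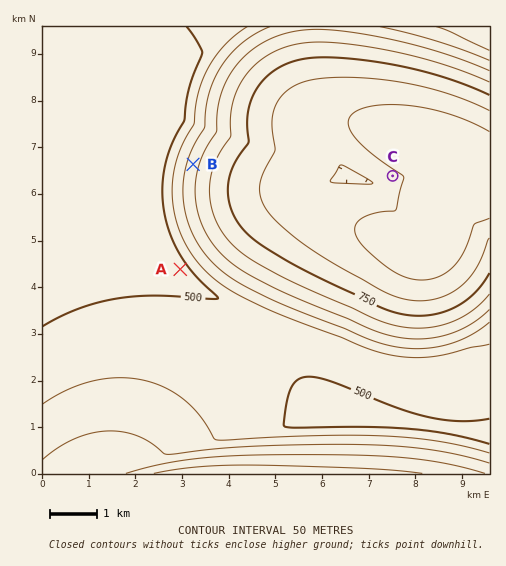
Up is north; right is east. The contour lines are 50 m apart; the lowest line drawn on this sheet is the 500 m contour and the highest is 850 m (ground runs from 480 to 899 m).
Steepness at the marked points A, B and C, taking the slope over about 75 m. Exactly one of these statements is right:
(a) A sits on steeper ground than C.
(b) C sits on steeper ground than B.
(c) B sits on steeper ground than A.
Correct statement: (c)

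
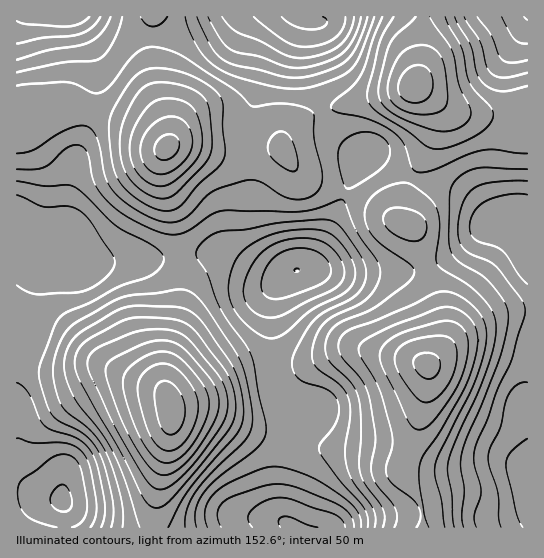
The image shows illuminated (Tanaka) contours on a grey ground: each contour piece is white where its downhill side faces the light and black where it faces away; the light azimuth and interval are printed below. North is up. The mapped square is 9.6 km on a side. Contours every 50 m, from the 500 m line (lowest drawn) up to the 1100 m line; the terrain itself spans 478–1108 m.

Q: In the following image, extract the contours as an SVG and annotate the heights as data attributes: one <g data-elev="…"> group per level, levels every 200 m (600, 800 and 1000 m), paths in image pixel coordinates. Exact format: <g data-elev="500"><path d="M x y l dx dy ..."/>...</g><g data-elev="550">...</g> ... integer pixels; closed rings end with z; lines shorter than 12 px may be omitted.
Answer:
<g data-elev="600"><path d="M162 462l-5-3-7-6-11-18-12-30-4-22 2-10 7-8 17-10 13-4 13 4 13 11 17 21 3 8 1 8-1 10-4 10-14 25-7 7-8 6-6 2z"/><path d="M423 402l-9-7-14-20-5-12 0-9 6-8 12-6 21-4 13 1 7 5 3 8 0 11-4 13-6 12-8 10-8 5z"/><path d="M158 174l-9-4-6-8-3-11 2-11 7-11 9-9 11-3 9 1 7 4 5 8 3 11-2 9-5 9-10 10-10 5z"/><path d="M410 102l-7-3-4-5-1-7 1-6 4-8 7-6 7-2 6 1 6 4 3 5 1 10-2 8-3 5-5 3-6 2z"/></g><g data-elev="800"><path d="M140 527l-14-42-10-27-14-24-28-36-8-19-2-14 4-18 5-7 6-7 39-23 11-3 10-1 40 1 10 3 8 6 9 11 27 39 6 16 4 19 0 17-5 13-48 58-10 14-12 24"/><path d="M383 527l2-9-2-9-18-26-5-12-1-9 2-41-3-26-8-13-21-21-3-7-1-8 4-12 6-8 9-5 31-14 31-22 8-10 0-5-3-5-26-18-12-10-6-10-2-9 1-12 8-11 13-8 16-4 8 2 12 8 8 7 6 9 3 16-4 32 2 8 5 5 24 14 11 9 13 16 5 13-1 19-7 25-11 28-21 47-8 21 0 11 4 21 2 33"/><path d="M527 153l-32-3-12 0-16 5-33 15-16 2-4-2-3-3-8-25-11-11-23-12-30-6-6-3-2-4 2-4 20-16 8-12 13-37 8-20"/><path d="M17 86l49-4 11 3 16 8 6 0 11-7 19-25 10-10 12-4 16 3 18 7 46 30 20 19 36-2 15 3 10 4 2 6 0 22 7 28 1 12-2 8-5 7-8 4-9 2-15-4-25-15-8-1-8 1-28 10-8 5-20 21-9 5-10 0-12-3-16-7-14-10-12-11-8-16-8-37-4-7-6-5-6 0-11 2-13 7-23 15-17 3"/><path d="M167 17l-6 7-8 3-7-3-6-7"/><path d="M455 17l15 28 7 28 6 10 8 6 10 2 9 0 17-5"/></g><g data-elev="1000"><path d="M90 527l6-10 0-15-6-35-7-14-6-6-10-4-33 0-17-5"/><path d="M354 527l-3-12-12-10-41-17-20-4-19 3-25 9-9 5-5 5-3 7 1 6 3 8"/><path d="M527 439l-16 12-4 7-1 5 10 50 7 14"/><path d="M263 317l10 1 9-3 56-29 5-8 1-8-3-9-7-11-7-6-7-3-19-3-22 4-9 4-8 7-7 8-6 10-4 11-2 9 2 8 4 8 6 6z"/><path d="M17 21l10 3 40 3 12-3 10-7"/><path d="M222 17l8 10 8 6 23 8 25 14 15 3 20-3 17-8 11-13 5-17"/></g>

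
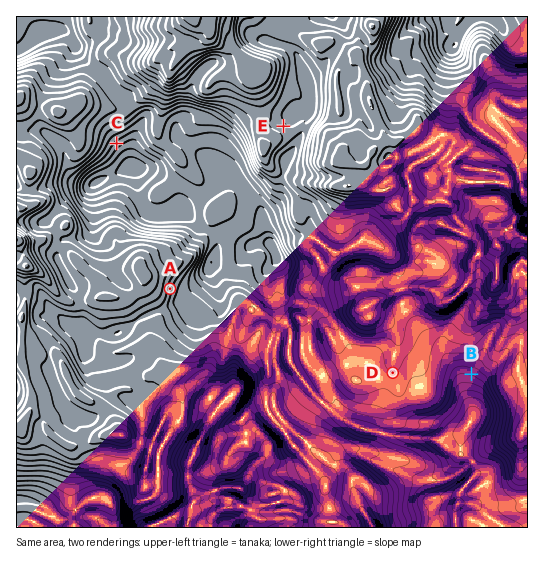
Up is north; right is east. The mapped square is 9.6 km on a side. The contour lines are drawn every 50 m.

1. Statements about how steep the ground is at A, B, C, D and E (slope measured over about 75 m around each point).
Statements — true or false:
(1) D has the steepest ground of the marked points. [false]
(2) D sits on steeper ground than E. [false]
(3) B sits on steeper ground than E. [true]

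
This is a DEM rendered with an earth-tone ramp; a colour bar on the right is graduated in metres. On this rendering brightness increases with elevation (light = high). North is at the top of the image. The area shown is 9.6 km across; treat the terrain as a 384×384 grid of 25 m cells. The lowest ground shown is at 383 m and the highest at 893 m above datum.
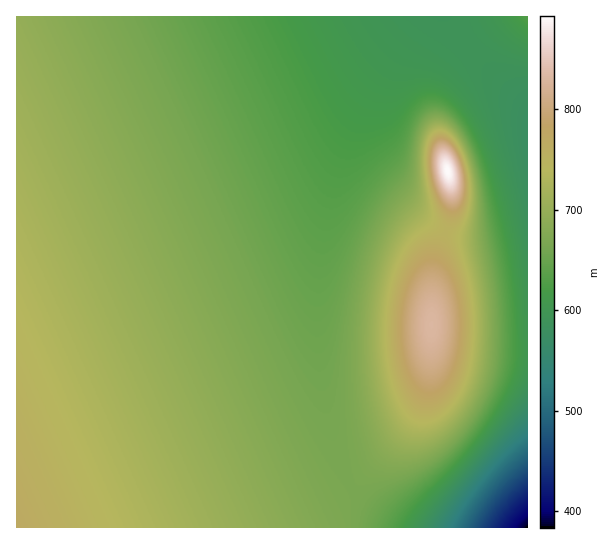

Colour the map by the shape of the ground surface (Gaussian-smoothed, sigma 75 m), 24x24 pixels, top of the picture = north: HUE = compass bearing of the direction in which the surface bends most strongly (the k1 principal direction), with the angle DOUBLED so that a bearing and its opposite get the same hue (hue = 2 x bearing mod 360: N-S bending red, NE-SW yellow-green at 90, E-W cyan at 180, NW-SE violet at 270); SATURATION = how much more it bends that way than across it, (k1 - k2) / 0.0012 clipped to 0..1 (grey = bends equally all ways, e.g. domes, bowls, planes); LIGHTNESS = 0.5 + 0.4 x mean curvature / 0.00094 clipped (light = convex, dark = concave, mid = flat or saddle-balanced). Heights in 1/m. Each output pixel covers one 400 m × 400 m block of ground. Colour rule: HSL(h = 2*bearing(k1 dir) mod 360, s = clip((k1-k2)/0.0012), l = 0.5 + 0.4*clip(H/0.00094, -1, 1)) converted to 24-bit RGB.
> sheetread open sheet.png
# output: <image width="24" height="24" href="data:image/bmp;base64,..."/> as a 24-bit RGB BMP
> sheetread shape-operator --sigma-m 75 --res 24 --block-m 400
<image width="24" height="24" href="data:image/bmp;base64,Qk32BgAAAAAAADYAAAAoAAAAGAAAABgAAAABABgAAAAAAMAGAAATCwAAEwsAAAAAAAAAAAAAgH9/gH9/gH9/gH9/gH9/gH9/gH9/gH9/gH9/gH9/gH9/gH+Af3+Af3+AgH6Ah3x7jHl3jXh1jnx0jIJ0hoN2fn95eXp7eHd8gH9/gH9/gH9/gH9/gH9/gH9/gH9/gH9/gH9/gH9/gH9/f3+Af3+Af3+Af32AhHp/jXZ5kHN0kXpyj4J0iIV3fX96eHp9dnZ+gH+AgH9/gH9/gH9/gH9/gH9/gH9/gH9/gH9/gH9/gH+Af3+Af3+Af36Af3yBgXmDjHR+knF3lXhyk4V0i4l4e4F7dnqAdHWBgH+AgH+AgH9/gH9/gH9/gH9/gH9/gH9/gH9/gH9/gH+Af3+Af3+Af36AfnuBf3aDiXOElHB7mXhymIl2jo56e4SAdHmEcnSFgH+AgH+AgH+AgH9/gH9/gH9/gH9/gH9/gH9/gH9/gH+Af3+Af3+Afn2AfXmCfXSEhHGHkXF/nHl0nY54kZJ8e4eFcXmIcHKIgH+AgH+AgH+AgH+AgH+AgH9/gH9/gH9/gH9/gH9/gH+Af3+Af3+Afn2Ae3iCe3GFgW6IjHOCm393opN7lJZ/e4iKbneMbXCMgH+AgH+AgH+AgH+AgH+AgH+AgH9/gH9/gH9/gH9/gH+Af3+Af3+AfXyBenaDd2+GfGyIjHSFmoh5pp57l5mBfIeMbHSPa26PgH+AgH+AgH+AgH+AgH+AgH+AgH+AgH9/gH9/gH9/gH+Af3+Af36AfHyBeHWDc22Gd2qJi3WKm418qad7lZ1+e4mManGQaWuRgH+AgH+AgH+AgH+AgH+AgH+AgH+AgH+AgH9/gH+AgH+Af3+Afn6AfHuBdnSDb2uHcGmJhHiJm5N/rKp9mZ9+e4qJa3KKam2KgH+AgH+AgH+AgH+AgH+AgH+AgH+AgH+AgH+AgH+AgH+Af3+Afn6Ae3uBdHSDa2uHammJfHmIm5iArqx+n6CAfYCIa22JamuHgH+AgH+AgH+AgH+AgH+AgH+AgH+AgH+AgH+AgH+AgH+Af3+Afn6Ae3yBdHaDa26HaW6JeICIlpqArax+oJt/iHyJb2uJbGqHgH+AgH+AgH+AgH+AgH+AgH+AgH+AgH+AgH+AgH+AgH+Af3+Afn+AfHyBdXeDbHKGanSJdoeKkJp9q6p8oJV7i3mDdWuJcWuHgH+AgH+AgH+AgH+AgH+AgH+AgH+AgH+AgH+AgH+AgH+Af3+Af3+AfH2BdnmDbnaGa3qIdIuIipl6pqF3o41winx2d2yHdW2GgH+AgH+AgH+AgH+AgH+AgH+AgH+AgH+AgH+AgH+AgH+Af3+Af3+AfX6AeHuCcHmFbX6Ic4uEhpR4o31nupNQdZdlbGiGeG6GgH+AgH+AgH+AgH+AgH+AgH+AgH+AgH+AgH+AgH+AgH+Af3+Af3+AfX6AeX2Cc3yEb4KHc4qBioRzrTlW7+A6Qrh2WluLe3CFgH+AgH+AgH+AgH+AgH+AgH+AgH+AgH+AgH+AgH+AgH+Af3+Af3+Afn6Aen6Bdn6DcoSGdIeAflaKxhl44P+bKJ7EV0yOfnKEgH+AgH+AgH+AgH+AgH+AgH+AgH+AgH+AgH+AgH+AgH+Af3+Af3+Afn+AfH6BeH+CdYSEc4OEWS+Q2kfI5f/MLRuuZ0yOgHWDf3+Af3+AgH+AgH+AgH+AgH+AgH+AgH+AgH+AgH+AgH+Af3+Af3+Af3+AfX+AeoCBeIOCb3qEJySWdfaT/P6sbxGffFyLgniCf3+Af3+Af3+Af3+Af3+AgH+AgH+AgH+AgH+AgH+AgH+Af3+Af3+Af3+Afn+AfICBeoKBb3mEMWmebf9Y82QvlymZhm6Ggnp/f3+Af3+Af3+Af3+Af3+Af3+Af3+Af3+AgH+AgH+AgH+Af3+Af3+Af3+Afn+AfYCAfIGAc3+DTpuShtk9tjcyjleBg3d/gnp9f3+Af3+Af3+Af3+Af3+Af3+Af3+Af3+Af3+Af3+Af3+Af3+Af3+Af3+Af3+AfoCAfYCAeYKBaY13kqBbkV9fhXN8g3l9g3p8f3+Af3+Af3+Af3+Af3+Af3+Af3+Af3+Af3+Af3+Af3+Af3+Af3+Af3+Af3+Af3+AfoCAfYB/eYN5h4R0hHZ3g3l9g3l+hHd7f3+Af3+Af3+Af3+Af3+Af3+Af3+Af3+Af3+Af3+Af3+Af3+Af3+Af3+Af3+Af3+Af3+AfoB/f4B+gX59gnt+g3qAhHeAh3N8f3+Af3+Af3+Af3+Af3+Af3+Af3+Af3+Af3+Af3+Af3+Af3+Af3+Af3+Af3+Af3+Af3+Af3+Af3+AgH6AgXyBg3mDhnSFi22C"/>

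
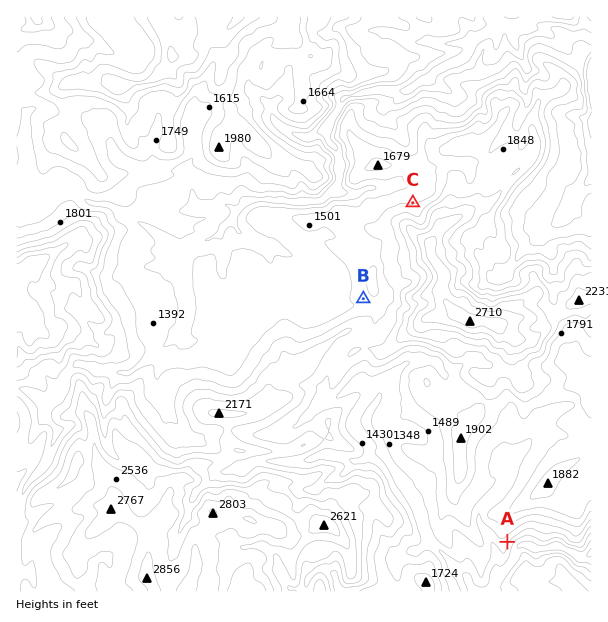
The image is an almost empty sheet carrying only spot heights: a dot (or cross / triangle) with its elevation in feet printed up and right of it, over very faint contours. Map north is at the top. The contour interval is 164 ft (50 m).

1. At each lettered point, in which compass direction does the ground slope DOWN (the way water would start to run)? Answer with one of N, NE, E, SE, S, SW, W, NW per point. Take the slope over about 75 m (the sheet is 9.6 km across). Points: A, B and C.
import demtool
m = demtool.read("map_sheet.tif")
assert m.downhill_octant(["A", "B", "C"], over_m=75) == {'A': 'SE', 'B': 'SW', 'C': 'N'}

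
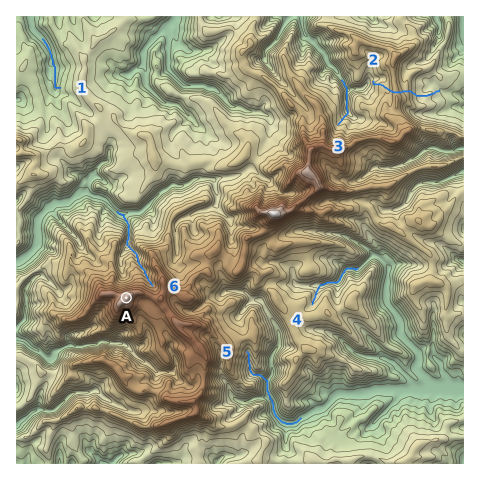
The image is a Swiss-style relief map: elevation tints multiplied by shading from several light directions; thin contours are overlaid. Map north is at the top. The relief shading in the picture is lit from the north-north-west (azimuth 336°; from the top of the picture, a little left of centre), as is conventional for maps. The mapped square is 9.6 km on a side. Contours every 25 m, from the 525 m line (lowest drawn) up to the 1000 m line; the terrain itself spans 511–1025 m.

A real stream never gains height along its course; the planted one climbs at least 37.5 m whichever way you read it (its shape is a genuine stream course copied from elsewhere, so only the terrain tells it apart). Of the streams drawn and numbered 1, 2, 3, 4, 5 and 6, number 2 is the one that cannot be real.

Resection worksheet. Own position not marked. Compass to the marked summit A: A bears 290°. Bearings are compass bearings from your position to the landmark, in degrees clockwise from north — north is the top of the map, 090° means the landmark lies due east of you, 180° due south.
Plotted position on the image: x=212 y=329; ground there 860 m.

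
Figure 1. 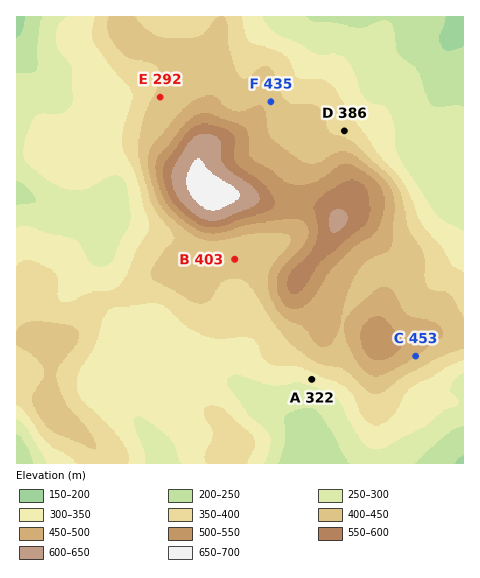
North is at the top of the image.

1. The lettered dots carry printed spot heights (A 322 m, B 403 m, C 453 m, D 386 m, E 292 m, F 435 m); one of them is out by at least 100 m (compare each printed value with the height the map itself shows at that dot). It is E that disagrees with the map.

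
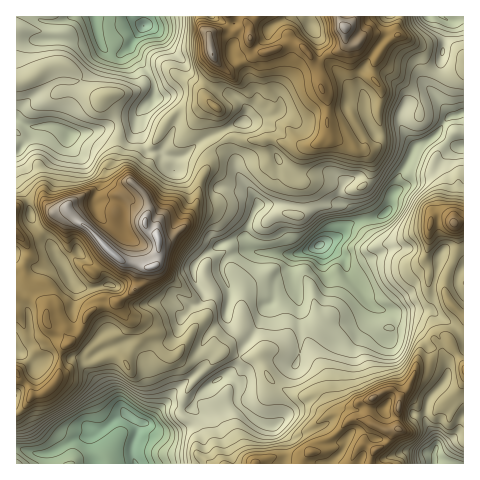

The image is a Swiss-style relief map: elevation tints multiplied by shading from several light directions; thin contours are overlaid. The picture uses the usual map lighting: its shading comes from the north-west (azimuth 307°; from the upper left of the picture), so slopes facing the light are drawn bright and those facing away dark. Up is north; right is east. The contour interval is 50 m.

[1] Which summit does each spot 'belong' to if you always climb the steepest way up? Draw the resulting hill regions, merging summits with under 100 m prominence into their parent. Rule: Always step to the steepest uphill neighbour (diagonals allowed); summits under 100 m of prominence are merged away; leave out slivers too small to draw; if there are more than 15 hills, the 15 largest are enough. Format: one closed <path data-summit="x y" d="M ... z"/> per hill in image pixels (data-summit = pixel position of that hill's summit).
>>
<path data-summit="110 251" d="M143 16l-127 1 0 165 10 14 9 28 13 14 14 25-12 6-10 0-24-11 0 190 19 6 13 0 1 10 85 0-1-20 8-22 19 10 13 0 14-5 8-13-4-5 4-7 15-17 4 11 7 6 8 1 7-2 1-17-12-8 13-11 4-17 16-20 8-21 8-7 5-9 15-6-3-7 0-14 3-7 5-4 20-7 7-9-2-12-15-17-26-4-24 1-21-31-4-14-15-13-8-11-14 7-15 14-10 1-10-4-1-2 13-22 4-17-11-13-14-2 1-17-24-33 3-7 11-16z"/><path data-summit="399 407" d="M323 245l-24 8-5 4-3 7 0 14 3 7-15 6-5 9-8 7-8 21-16 20-4 17-13 11 12 8 0 16-8 3-8-1-7-6-4-11-15 17-4 7 4 5-8 13-14 5-13 0-19-10-8 22 0 12 3 8 328-1 0-45-2 1-6 16-19 13-1-8-10-19 2-19 15-18 5-9-3-17-7-8-8-3-12-13-6-2-15-1-8 11-8-4-9-12 0-12 2-6-26-36-4-14z"/><path data-summit="344 27" d="M442 16l-133 0 0 5 9 17 2 17 18 16 16 20 10 4 1 10-15-3-9 7-25 3-14 9-4 0-14-8-6 0-18 7-16 2 2-13-2-5-12-10-14-2-11-8-12-5-7-9-4-8-22-26-12-10-6-1-2 2-12 21 24 33-1 17 14 2 11 13-4 17-13 22 1 3 10 3 10-1 15-14 14-7 8 11 15 13 4 14 21 31 24-1 26 4 15 17 2 5-2 12 3 0 10-4 14-16 0-9-3-5-9-8 3-13 5-7 14-3 30 17 4-2 3-12 16-32 0-3-13-19-1-10 6-11 30-9-4-5 0-4 8-14 4-34 5-14 0-4z"/><path data-summit="213 54" d="M308 16l-164 0-1 3 1 6 11 5 7 6 22 26 4 8 7 9 12 5 11 8 14 2 12 10 2 5-2 13 16-2 18-7 6 0 14 8 4 0 14-9 25-3 9-7 14 4 0-11-10-4-16-20-18-16-2-17-9-17z"/><path data-summit="454 223" d="M438 135l-20 9-5 6-15 30-9 29-5 5-34 10-13 14-15 6 22 14 4 14 12 15 4 8 4 7 9 7 13 0 29-36 19-7 2-10 24 9 0-118-10-1z"/><path data-summit="463 369" d="M431 310l-42 2 6 7 1 13 9-1 13 3 12 13 8 3 8 11 0 17-16 19-4 14 0 10 10 19 1 8 19-13 8-18 0-78-13-16z"/><path data-summit="17 234" d="M17 183l-1 74 19 11 19 0 8-5-14-25-13-14-9-28z"/><path data-summit="17 463" d="M21 449l-5 0 1 15 32-1-1-9-13 0z"/>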